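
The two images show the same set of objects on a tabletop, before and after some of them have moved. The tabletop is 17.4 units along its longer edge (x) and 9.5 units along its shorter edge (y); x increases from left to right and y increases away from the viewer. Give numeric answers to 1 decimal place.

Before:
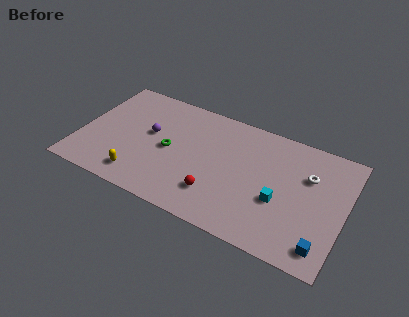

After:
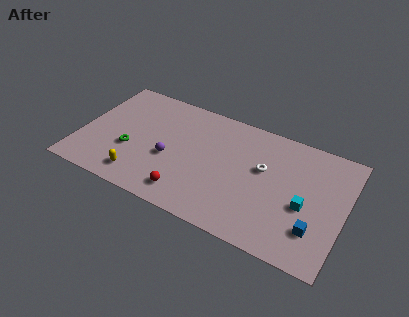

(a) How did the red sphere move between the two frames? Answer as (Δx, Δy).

(-1.8, -0.8)

The red sphere started near (9.3, 2.4) and ended near (7.5, 1.6).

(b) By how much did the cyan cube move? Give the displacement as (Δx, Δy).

(1.6, 0.3)

The cyan cube was at about (13.3, 3.7) and moved to about (14.9, 4.0).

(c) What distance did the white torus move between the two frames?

3.0

From (14.9, 6.4) to (12.0, 5.7), the white torus covered √(2.9² + 0.7²) ≈ 3.0 units.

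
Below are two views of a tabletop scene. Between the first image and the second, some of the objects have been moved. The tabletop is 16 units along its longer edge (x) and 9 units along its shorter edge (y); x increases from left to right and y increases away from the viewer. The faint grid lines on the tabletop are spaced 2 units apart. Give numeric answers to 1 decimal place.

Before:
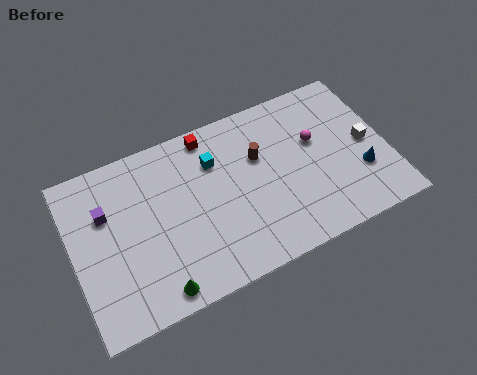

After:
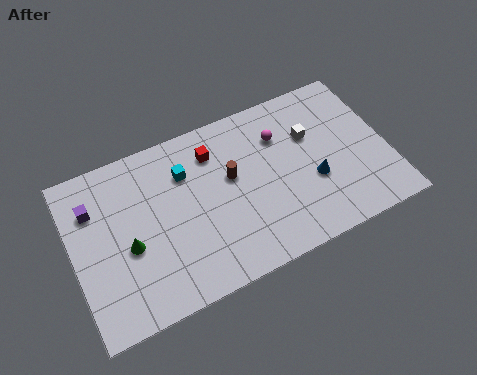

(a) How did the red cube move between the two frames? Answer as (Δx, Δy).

(0.1, -1.0)

From the two frames, the red cube sits at roughly (7.3, 8.0) before and (7.4, 7.0) after.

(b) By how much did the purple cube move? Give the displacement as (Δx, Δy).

(-0.6, 0.5)

From the two frames, the purple cube sits at roughly (1.8, 6.0) before and (1.2, 6.5) after.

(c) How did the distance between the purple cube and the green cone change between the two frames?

-2.3

The distance was about 5.4 in the first image and 3.1 in the second, so they moved 2.3 units closer together.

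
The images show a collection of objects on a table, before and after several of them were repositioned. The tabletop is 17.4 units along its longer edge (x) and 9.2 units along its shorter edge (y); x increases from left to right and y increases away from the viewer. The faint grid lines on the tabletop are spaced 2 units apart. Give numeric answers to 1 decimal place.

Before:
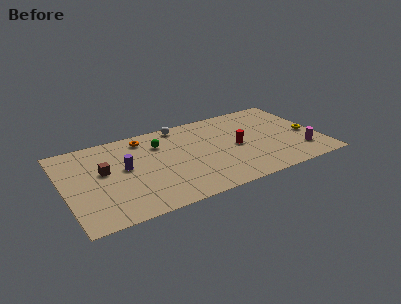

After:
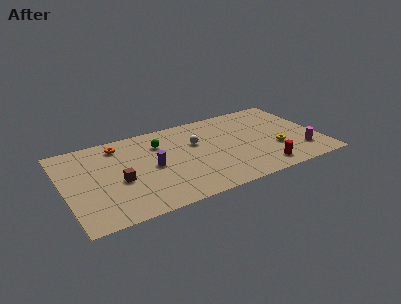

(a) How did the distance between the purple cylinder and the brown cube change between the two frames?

+1.0

The distance was about 1.4 in the first image and 2.4 in the second, so they moved 1.0 units further apart.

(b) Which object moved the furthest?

the red cylinder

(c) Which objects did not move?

the magenta cylinder and the green sphere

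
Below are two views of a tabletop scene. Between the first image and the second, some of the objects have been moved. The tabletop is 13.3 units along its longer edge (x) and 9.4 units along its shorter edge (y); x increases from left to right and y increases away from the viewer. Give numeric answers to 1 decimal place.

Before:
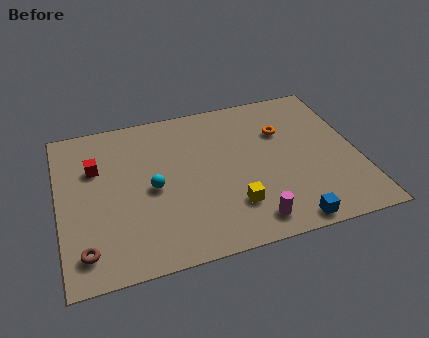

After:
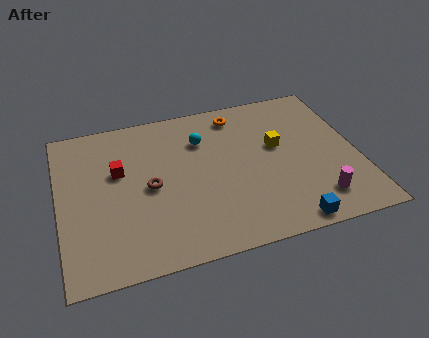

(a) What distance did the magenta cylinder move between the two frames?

3.0

From (8.2, 1.3) to (11.2, 1.8), the magenta cylinder covered √(3.0² + 0.5²) ≈ 3.0 units.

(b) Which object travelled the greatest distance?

the brown torus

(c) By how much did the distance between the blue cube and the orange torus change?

+1.8

Before: roughly 5.6 units apart; after: 7.4. That's 1.8 units further apart.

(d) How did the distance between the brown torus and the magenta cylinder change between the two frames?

+0.5

Before: roughly 7.2 units apart; after: 7.7. That's 0.5 units further apart.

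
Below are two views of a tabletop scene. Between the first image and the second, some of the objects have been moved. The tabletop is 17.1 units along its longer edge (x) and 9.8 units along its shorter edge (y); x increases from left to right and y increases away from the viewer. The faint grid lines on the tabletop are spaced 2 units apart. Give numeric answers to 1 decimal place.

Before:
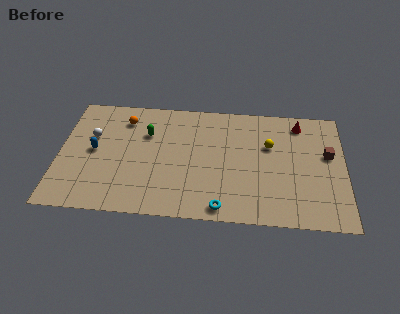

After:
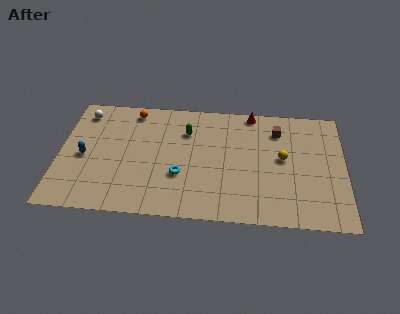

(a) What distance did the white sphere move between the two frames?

2.1

The white sphere was near (1.9, 6.2) before and (1.3, 8.2) after, so it travelled √(0.6² + 2.0²) ≈ 2.1 units.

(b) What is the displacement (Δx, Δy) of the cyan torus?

(-2.5, 2.4)

The cyan torus started near (9.8, 1.0) and ended near (7.3, 3.4).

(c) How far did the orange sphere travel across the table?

0.9

The orange sphere moved from about (3.8, 7.8) to (4.3, 8.6), a distance of √(0.5² + 0.8²) ≈ 0.9.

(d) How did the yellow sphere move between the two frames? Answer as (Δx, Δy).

(0.8, -1.0)

The yellow sphere was at about (12.6, 6.3) and moved to about (13.4, 5.3).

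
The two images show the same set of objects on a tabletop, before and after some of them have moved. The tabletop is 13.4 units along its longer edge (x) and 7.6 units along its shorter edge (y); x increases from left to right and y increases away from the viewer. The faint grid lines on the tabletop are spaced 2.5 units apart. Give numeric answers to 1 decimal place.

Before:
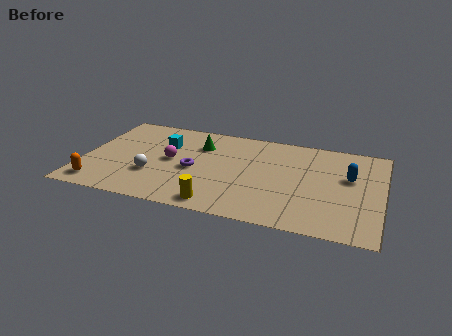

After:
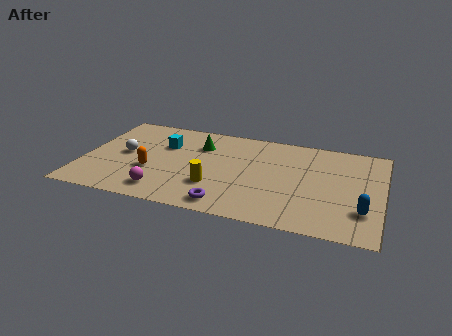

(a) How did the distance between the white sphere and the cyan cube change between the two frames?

-0.5

They were about 2.6 units apart before and 2.1 after — 0.5 units closer together.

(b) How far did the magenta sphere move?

2.6

The magenta sphere moved from about (3.9, 3.9) to (3.8, 1.3), a distance of √(0.1² + 2.6²) ≈ 2.6.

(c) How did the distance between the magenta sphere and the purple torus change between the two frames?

+1.7

The distance was about 1.2 in the first image and 2.9 in the second, so they moved 1.7 units further apart.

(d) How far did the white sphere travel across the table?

2.0

From (3.2, 2.5) to (1.8, 3.9), the white sphere covered √(1.4² + 1.4²) ≈ 2.0 units.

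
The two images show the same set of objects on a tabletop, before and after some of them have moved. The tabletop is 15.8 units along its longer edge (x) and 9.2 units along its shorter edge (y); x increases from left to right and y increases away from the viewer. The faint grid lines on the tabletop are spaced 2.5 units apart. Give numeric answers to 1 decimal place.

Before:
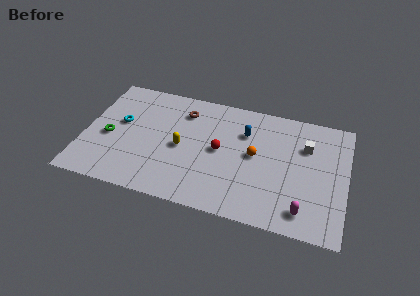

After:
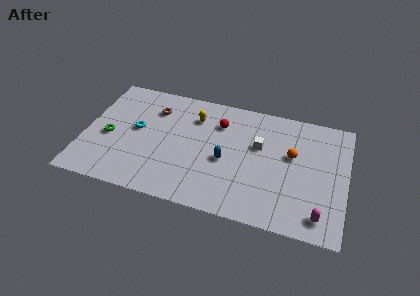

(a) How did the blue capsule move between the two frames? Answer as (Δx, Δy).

(-1.0, -2.5)

From the two frames, the blue capsule sits at roughly (9.6, 6.5) before and (8.6, 4.0) after.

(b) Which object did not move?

the green torus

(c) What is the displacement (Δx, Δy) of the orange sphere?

(2.2, 0.6)

The orange sphere was at about (10.3, 4.9) and moved to about (12.5, 5.5).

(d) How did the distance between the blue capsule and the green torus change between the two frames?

-1.4

They were about 8.5 units apart before and 7.1 after — 1.4 units closer together.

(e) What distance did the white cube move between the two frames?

2.9

The white cube was near (13.3, 6.4) before and (10.5, 5.7) after, so it travelled √(2.8² + 0.7²) ≈ 2.9 units.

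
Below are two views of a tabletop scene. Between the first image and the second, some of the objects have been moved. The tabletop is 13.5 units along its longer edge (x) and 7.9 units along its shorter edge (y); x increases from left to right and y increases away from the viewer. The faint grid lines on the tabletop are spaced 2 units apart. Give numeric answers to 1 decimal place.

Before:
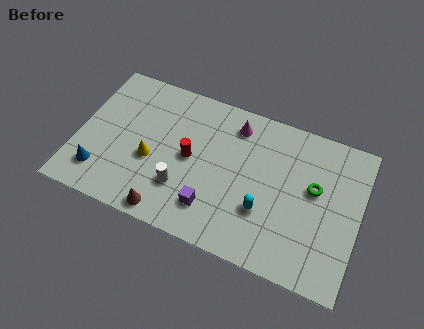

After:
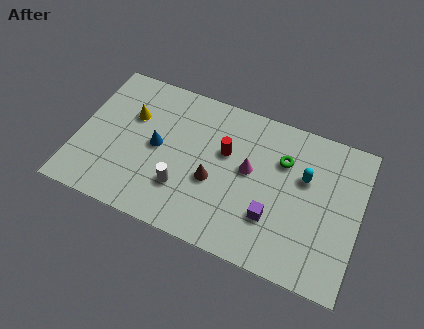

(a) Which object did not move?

the white cylinder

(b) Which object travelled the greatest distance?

the blue cone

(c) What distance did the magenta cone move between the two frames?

2.3

The magenta cone was near (7.3, 6.5) before and (8.2, 4.4) after, so it travelled √(0.9² + 2.1²) ≈ 2.3 units.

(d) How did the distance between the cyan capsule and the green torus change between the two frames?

-1.8

The distance was about 3.0 in the first image and 1.2 in the second, so they moved 1.8 units closer together.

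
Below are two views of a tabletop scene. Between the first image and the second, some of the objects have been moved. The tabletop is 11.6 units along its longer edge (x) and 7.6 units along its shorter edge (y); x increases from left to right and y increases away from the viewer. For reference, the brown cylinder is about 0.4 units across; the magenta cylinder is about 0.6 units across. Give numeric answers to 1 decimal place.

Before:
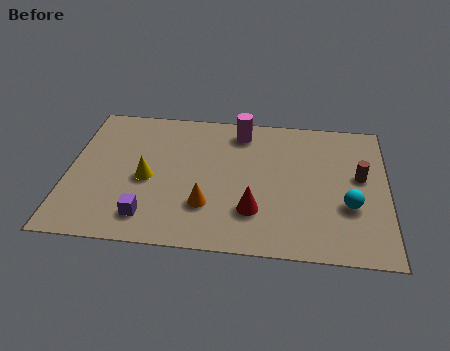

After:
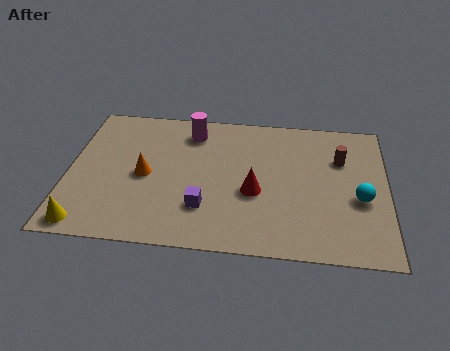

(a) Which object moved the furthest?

the yellow cone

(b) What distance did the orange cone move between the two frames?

2.7

The orange cone moved from about (5.1, 2.2) to (2.8, 3.6), a distance of √(2.3² + 1.4²) ≈ 2.7.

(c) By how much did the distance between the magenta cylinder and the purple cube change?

-1.8

Before: roughly 5.9 units apart; after: 4.1. That's 1.8 units closer together.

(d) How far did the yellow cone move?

3.3

The yellow cone was near (2.9, 3.4) before and (0.8, 0.8) after, so it travelled √(2.1² + 2.6²) ≈ 3.3 units.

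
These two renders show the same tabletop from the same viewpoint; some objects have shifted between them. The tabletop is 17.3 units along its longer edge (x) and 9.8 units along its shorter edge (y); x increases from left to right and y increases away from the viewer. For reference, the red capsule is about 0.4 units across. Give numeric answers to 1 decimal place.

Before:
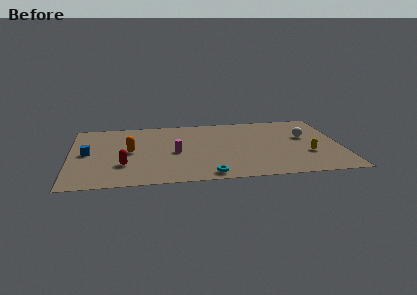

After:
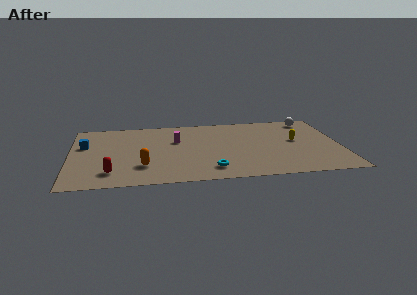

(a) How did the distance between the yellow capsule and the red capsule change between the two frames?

+0.7

They were about 11.7 units apart before and 12.4 after — 0.7 units further apart.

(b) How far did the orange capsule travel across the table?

2.4

The orange capsule moved from about (3.8, 5.0) to (4.6, 2.7), a distance of √(0.8² + 2.3²) ≈ 2.4.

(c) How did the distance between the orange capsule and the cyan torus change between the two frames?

-1.9

Before: roughly 6.3 units apart; after: 4.4. That's 1.9 units closer together.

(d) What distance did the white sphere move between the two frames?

2.6

From (15.1, 5.9) to (15.6, 8.5), the white sphere covered √(0.5² + 2.6²) ≈ 2.6 units.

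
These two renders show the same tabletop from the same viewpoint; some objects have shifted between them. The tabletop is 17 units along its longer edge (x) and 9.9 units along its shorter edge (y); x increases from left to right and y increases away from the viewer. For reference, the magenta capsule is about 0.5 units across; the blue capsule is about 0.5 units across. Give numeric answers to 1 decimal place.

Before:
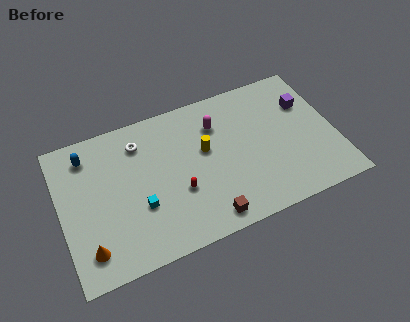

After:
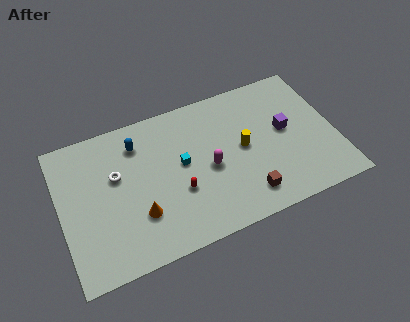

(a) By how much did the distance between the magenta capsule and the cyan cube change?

-4.6

They were about 6.4 units apart before and 1.8 after — 4.6 units closer together.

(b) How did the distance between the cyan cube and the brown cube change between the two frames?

+0.6

The distance was about 4.5 in the first image and 5.1 in the second, so they moved 0.6 units further apart.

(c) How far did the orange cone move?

3.4

The orange cone moved from about (1.4, 1.9) to (4.6, 3.0), a distance of √(3.2² + 1.1²) ≈ 3.4.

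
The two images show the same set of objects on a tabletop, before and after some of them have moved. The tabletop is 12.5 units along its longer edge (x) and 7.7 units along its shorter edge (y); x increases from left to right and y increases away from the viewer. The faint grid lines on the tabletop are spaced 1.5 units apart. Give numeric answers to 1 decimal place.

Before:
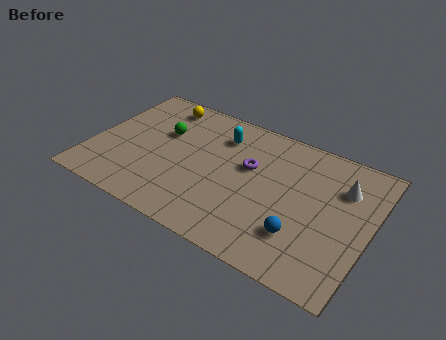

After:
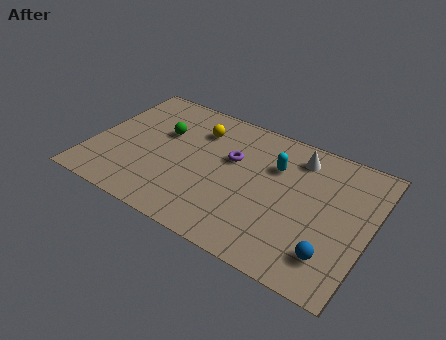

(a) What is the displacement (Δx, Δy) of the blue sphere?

(1.4, -0.4)

From the two frames, the blue sphere sits at roughly (9.7, 2.1) before and (11.1, 1.7) after.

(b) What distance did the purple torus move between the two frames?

0.8

The purple torus was near (7.0, 4.7) before and (6.2, 4.8) after, so it travelled √(0.8² + 0.1²) ≈ 0.8 units.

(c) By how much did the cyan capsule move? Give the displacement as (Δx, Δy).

(2.6, -0.6)

The cyan capsule was at about (5.5, 5.9) and moved to about (8.1, 5.3).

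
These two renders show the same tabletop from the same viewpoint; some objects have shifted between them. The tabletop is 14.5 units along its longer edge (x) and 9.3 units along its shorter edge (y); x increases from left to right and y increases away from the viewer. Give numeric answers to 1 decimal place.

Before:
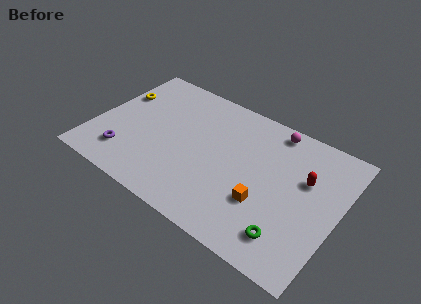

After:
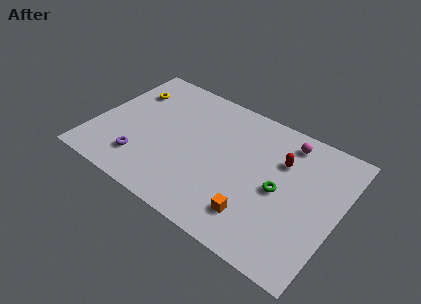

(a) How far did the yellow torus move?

0.8

From (0.9, 6.2) to (1.5, 6.8), the yellow torus covered √(0.6² + 0.6²) ≈ 0.8 units.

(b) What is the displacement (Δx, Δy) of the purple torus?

(1.0, 0.1)

The purple torus was at about (2.2, 2.0) and moved to about (3.2, 2.1).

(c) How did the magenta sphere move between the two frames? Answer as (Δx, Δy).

(0.9, -0.4)

The magenta sphere started near (10.1, 8.3) and ended near (11.0, 7.9).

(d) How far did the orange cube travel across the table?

1.1

The orange cube moved from about (10.4, 3.1) to (10.1, 2.0), a distance of √(0.3² + 1.1²) ≈ 1.1.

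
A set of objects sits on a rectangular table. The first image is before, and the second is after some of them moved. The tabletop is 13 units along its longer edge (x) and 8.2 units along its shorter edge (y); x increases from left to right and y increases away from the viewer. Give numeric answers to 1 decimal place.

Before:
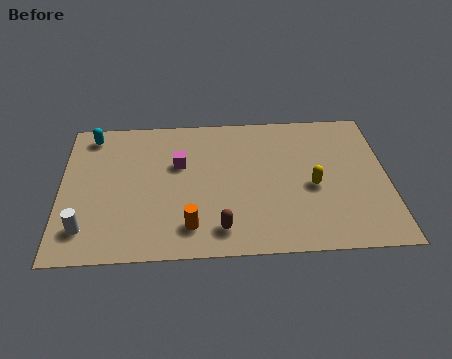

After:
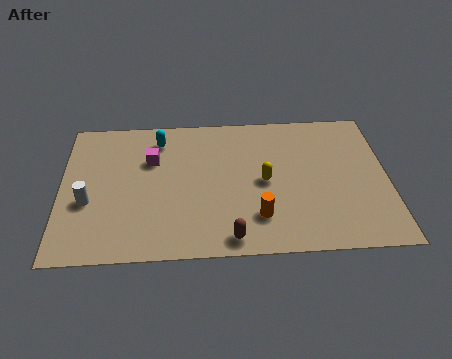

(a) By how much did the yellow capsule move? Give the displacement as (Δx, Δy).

(-1.9, 0.4)

The yellow capsule started near (10.0, 3.6) and ended near (8.1, 4.0).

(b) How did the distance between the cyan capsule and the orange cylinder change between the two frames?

-0.6

Before: roughly 6.7 units apart; after: 6.1. That's 0.6 units closer together.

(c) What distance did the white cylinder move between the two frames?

1.5

The white cylinder was near (1.0, 1.7) before and (1.1, 3.2) after, so it travelled √(0.1² + 1.5²) ≈ 1.5 units.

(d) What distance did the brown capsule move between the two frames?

0.6

The brown capsule was near (6.3, 1.4) before and (6.7, 0.9) after, so it travelled √(0.4² + 0.5²) ≈ 0.6 units.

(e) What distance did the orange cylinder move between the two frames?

2.7

From (5.1, 1.6) to (7.8, 2.0), the orange cylinder covered √(2.7² + 0.4²) ≈ 2.7 units.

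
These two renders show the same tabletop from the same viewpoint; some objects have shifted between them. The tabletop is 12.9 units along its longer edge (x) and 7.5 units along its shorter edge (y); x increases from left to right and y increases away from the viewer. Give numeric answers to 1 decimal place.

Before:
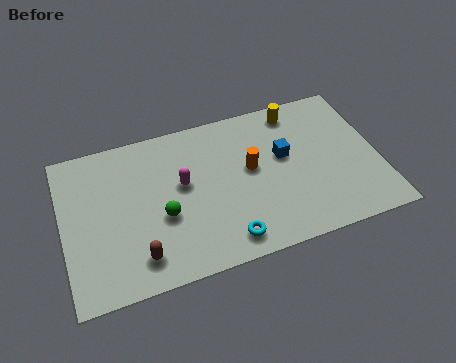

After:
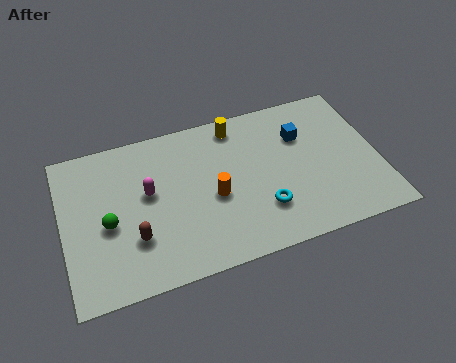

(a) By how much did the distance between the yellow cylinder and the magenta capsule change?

-1.0

Before: roughly 5.4 units apart; after: 4.4. That's 1.0 units closer together.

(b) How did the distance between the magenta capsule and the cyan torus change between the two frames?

+1.5

Before: roughly 3.5 units apart; after: 5.0. That's 1.5 units further apart.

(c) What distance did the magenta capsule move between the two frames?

1.4

From (4.9, 4.3) to (3.5, 4.3), the magenta capsule covered √(1.4² + 0.0²) ≈ 1.4 units.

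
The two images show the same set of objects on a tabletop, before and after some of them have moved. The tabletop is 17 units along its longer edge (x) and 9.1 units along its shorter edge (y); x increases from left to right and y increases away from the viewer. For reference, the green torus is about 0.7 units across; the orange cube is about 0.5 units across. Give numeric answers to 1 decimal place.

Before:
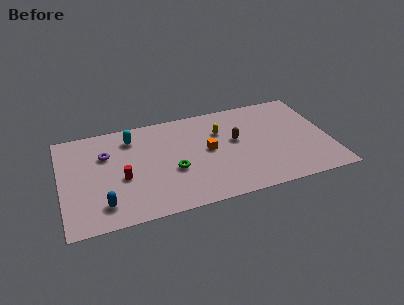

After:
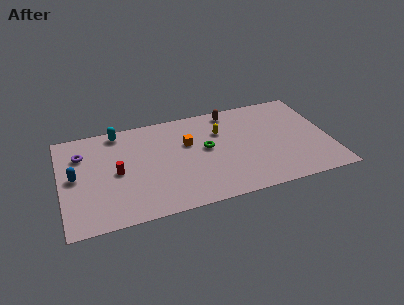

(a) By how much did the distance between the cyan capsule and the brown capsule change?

+0.4

The distance was about 6.8 in the first image and 7.2 in the second, so they moved 0.4 units further apart.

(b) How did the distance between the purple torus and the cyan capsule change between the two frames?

+0.8

The distance was about 2.0 in the first image and 2.8 in the second, so they moved 0.8 units further apart.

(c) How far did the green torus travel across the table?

2.6

The green torus moved from about (7.0, 3.6) to (9.2, 5.0), a distance of √(2.2² + 1.4²) ≈ 2.6.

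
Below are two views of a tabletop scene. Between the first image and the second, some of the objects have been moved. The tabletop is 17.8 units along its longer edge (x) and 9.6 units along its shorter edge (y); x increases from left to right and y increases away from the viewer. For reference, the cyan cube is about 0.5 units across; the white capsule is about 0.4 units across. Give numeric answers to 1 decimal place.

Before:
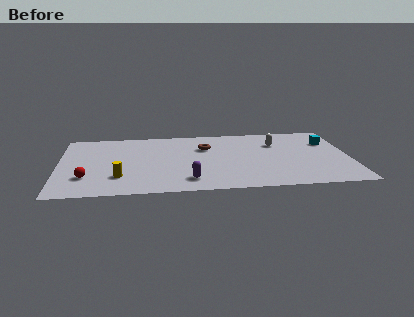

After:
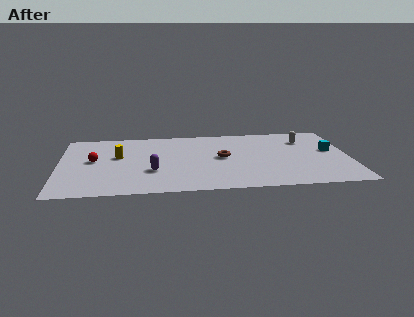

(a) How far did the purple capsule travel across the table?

2.7

The purple capsule was near (7.9, 1.8) before and (5.7, 3.3) after, so it travelled √(2.2² + 1.5²) ≈ 2.7 units.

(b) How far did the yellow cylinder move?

3.1

The yellow cylinder was near (3.7, 2.6) before and (3.6, 5.7) after, so it travelled √(0.1² + 3.1²) ≈ 3.1 units.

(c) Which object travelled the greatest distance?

the yellow cylinder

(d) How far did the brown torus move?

1.9

The brown torus moved from about (9.0, 6.6) to (10.0, 5.0), a distance of √(1.0² + 1.6²) ≈ 1.9.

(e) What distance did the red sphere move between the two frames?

2.5

The red sphere moved from about (1.7, 2.7) to (2.1, 5.2), a distance of √(0.4² + 2.5²) ≈ 2.5.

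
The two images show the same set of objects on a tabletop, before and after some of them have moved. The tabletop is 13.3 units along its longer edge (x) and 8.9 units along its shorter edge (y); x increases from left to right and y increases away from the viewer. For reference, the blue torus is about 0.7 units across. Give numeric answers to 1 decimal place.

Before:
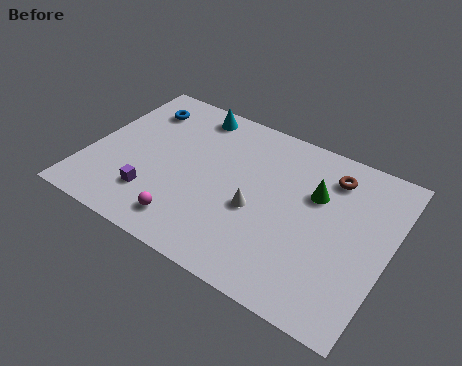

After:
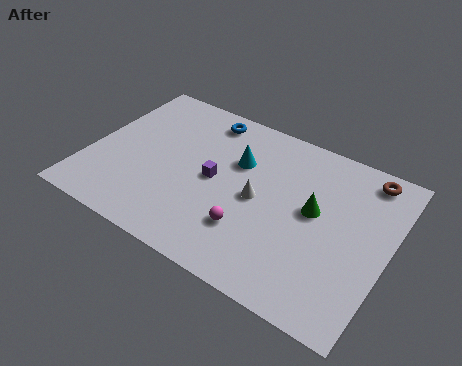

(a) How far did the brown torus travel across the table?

1.7

The brown torus moved from about (10.4, 7.1) to (11.9, 7.8), a distance of √(1.5² + 0.7²) ≈ 1.7.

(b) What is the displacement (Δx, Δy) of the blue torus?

(2.9, 0.7)

The blue torus was at about (1.7, 7.0) and moved to about (4.6, 7.7).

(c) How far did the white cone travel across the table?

0.6

From (7.6, 3.7) to (7.6, 4.3), the white cone covered √(0.0² + 0.6²) ≈ 0.6 units.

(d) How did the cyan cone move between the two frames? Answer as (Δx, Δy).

(2.4, -1.9)

The cyan cone was at about (4.0, 7.8) and moved to about (6.4, 5.9).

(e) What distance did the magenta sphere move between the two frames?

2.8

The magenta sphere moved from about (4.9, 1.5) to (7.5, 2.5), a distance of √(2.6² + 1.0²) ≈ 2.8.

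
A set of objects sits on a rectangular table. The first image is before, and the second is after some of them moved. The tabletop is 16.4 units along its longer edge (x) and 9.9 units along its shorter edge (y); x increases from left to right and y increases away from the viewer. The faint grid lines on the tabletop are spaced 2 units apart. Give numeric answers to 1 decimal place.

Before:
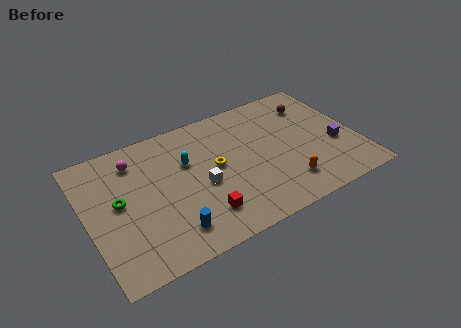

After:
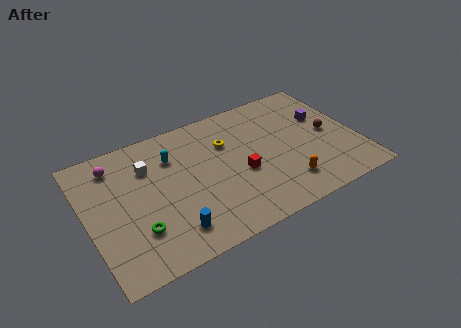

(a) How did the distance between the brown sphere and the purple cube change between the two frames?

-2.5

Before: roughly 3.9 units apart; after: 1.4. That's 2.5 units closer together.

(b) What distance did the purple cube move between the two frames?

2.5

From (15.0, 3.8) to (14.7, 6.3), the purple cube covered √(0.3² + 2.5²) ≈ 2.5 units.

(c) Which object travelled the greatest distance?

the white cube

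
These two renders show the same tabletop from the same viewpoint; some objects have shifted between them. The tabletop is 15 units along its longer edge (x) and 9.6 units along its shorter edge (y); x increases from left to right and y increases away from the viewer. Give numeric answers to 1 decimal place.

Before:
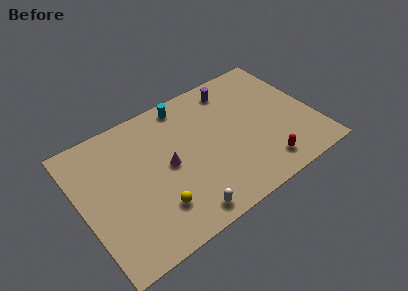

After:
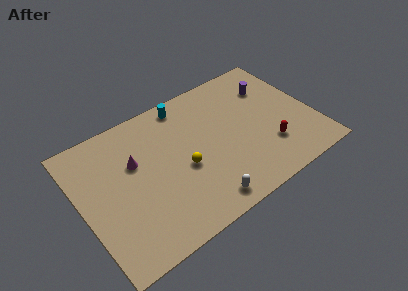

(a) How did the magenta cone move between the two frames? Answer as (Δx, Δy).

(-1.9, 1.3)

The magenta cone was at about (5.5, 4.8) and moved to about (3.6, 6.1).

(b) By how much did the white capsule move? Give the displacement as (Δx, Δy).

(1.3, 0.1)

The white capsule was at about (5.8, 1.1) and moved to about (7.1, 1.2).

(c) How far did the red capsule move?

1.3

From (11.2, 1.6) to (11.8, 2.7), the red capsule covered √(0.6² + 1.1²) ≈ 1.3 units.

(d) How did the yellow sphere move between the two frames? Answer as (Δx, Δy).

(2.1, 1.7)

From the two frames, the yellow sphere sits at roughly (4.3, 2.4) before and (6.4, 4.1) after.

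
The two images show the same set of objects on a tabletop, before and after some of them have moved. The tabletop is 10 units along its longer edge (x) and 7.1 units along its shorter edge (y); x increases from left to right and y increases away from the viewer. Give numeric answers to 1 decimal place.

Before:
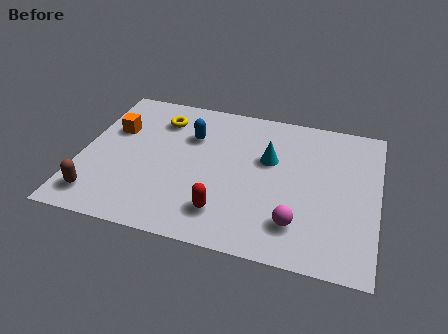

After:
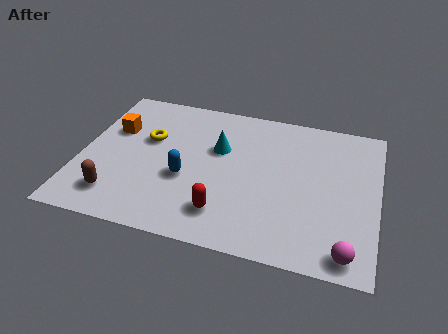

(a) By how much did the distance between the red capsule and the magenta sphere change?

+1.8

The distance was about 2.4 in the first image and 4.2 in the second, so they moved 1.8 units further apart.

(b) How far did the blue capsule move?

2.1

From (3.6, 4.9) to (3.6, 2.8), the blue capsule covered √(0.0² + 2.1²) ≈ 2.1 units.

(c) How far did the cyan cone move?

1.7

From (6.3, 4.4) to (4.6, 4.5), the cyan cone covered √(1.7² + 0.1²) ≈ 1.7 units.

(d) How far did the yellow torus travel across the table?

1.1

The yellow torus moved from about (2.5, 5.5) to (2.2, 4.4), a distance of √(0.3² + 1.1²) ≈ 1.1.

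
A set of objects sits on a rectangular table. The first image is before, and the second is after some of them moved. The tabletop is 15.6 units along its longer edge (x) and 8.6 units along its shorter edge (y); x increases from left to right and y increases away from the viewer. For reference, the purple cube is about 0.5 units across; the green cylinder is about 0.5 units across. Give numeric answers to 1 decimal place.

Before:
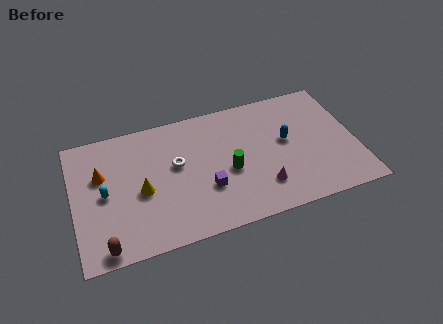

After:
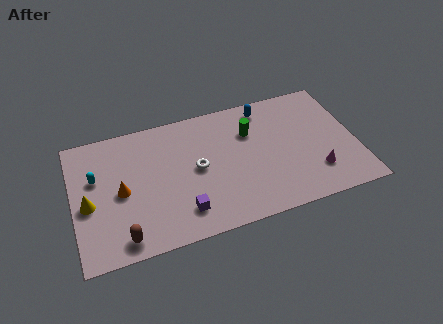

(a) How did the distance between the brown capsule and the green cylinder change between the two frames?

+1.3

Before: roughly 7.6 units apart; after: 8.9. That's 1.3 units further apart.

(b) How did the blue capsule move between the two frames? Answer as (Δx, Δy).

(-1.0, 2.6)

From the two frames, the blue capsule sits at roughly (11.8, 4.8) before and (10.8, 7.4) after.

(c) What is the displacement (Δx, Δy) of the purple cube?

(-1.4, -1.1)

The purple cube started near (7.2, 2.9) and ended near (5.8, 1.8).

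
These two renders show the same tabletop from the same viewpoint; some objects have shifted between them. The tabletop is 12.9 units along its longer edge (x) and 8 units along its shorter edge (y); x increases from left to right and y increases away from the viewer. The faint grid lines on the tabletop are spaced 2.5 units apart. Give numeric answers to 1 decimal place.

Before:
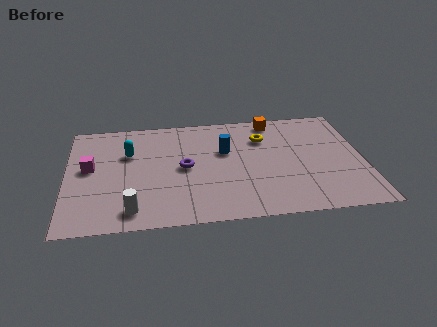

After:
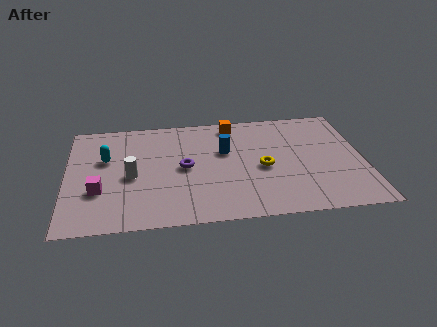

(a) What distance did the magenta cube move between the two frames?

1.7

From (1.0, 4.4) to (1.4, 2.7), the magenta cube covered √(0.4² + 1.7²) ≈ 1.7 units.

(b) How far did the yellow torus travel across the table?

2.2

The yellow torus moved from about (8.6, 5.8) to (8.5, 3.6), a distance of √(0.1² + 2.2²) ≈ 2.2.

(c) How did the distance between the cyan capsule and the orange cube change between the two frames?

-0.7

The distance was about 6.6 in the first image and 5.9 in the second, so they moved 0.7 units closer together.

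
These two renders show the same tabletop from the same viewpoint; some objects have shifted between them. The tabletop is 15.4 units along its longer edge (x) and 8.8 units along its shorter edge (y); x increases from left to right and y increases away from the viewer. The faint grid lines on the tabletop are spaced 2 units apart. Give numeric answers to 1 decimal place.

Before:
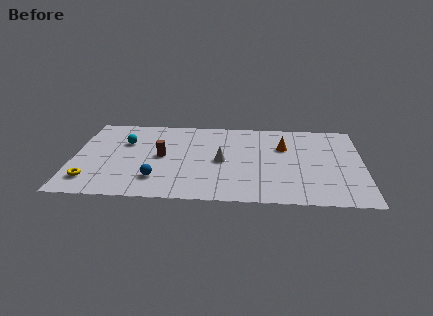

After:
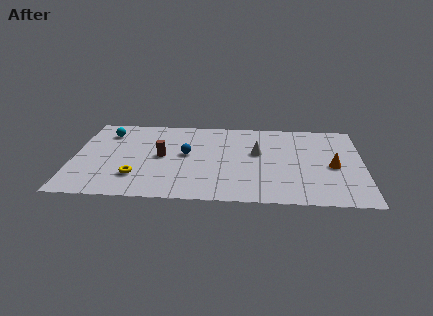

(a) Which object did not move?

the brown cylinder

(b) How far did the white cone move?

2.1

The white cone was near (7.9, 4.2) before and (9.8, 5.2) after, so it travelled √(1.9² + 1.0²) ≈ 2.1 units.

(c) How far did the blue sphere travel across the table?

3.1

The blue sphere was near (4.5, 2.1) before and (6.0, 4.8) after, so it travelled √(1.5² + 2.7²) ≈ 3.1 units.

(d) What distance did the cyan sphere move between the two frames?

1.4

The cyan sphere moved from about (2.7, 5.9) to (1.7, 6.9), a distance of √(1.0² + 1.0²) ≈ 1.4.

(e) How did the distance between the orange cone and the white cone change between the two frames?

+0.5

They were about 3.7 units apart before and 4.2 after — 0.5 units further apart.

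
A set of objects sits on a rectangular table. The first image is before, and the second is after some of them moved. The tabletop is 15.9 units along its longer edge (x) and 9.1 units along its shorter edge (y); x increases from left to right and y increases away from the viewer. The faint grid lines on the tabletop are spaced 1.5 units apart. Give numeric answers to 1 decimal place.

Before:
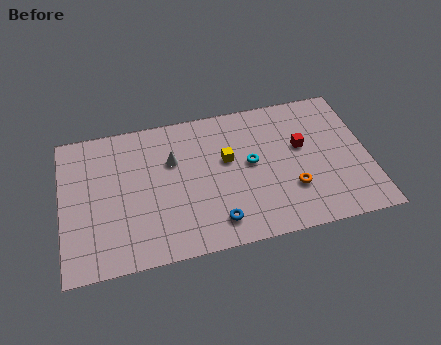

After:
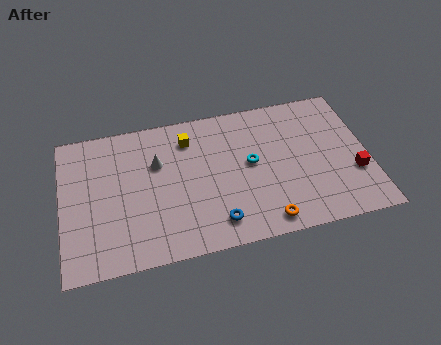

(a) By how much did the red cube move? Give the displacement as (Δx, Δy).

(2.6, -2.3)

The red cube was at about (12.5, 5.4) and moved to about (15.1, 3.1).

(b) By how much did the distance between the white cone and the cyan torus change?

+0.8

The distance was about 4.1 in the first image and 4.9 in the second, so they moved 0.8 units further apart.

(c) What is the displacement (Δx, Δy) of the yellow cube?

(-1.9, 1.8)

The yellow cube was at about (8.6, 5.4) and moved to about (6.7, 7.2).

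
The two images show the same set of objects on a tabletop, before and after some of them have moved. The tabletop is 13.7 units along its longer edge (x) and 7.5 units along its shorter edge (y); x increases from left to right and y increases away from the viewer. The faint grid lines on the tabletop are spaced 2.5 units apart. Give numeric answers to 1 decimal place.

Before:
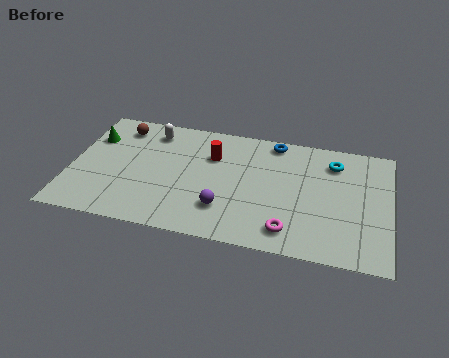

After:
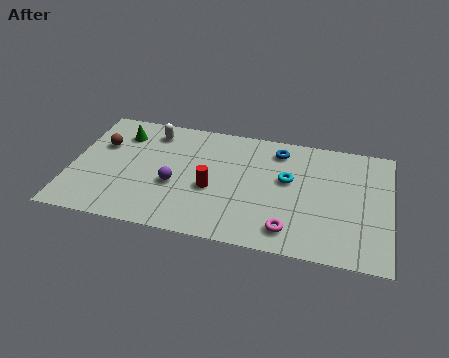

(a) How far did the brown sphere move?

1.5

The brown sphere moved from about (1.9, 6.2) to (1.2, 4.9), a distance of √(0.7² + 1.3²) ≈ 1.5.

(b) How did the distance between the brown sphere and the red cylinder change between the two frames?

+1.0

The distance was about 4.2 in the first image and 5.2 in the second, so they moved 1.0 units further apart.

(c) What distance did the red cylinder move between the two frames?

2.1

The red cylinder moved from about (6.0, 5.2) to (6.1, 3.1), a distance of √(0.1² + 2.1²) ≈ 2.1.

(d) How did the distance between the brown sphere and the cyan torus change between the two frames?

-1.2

The distance was about 9.3 in the first image and 8.1 in the second, so they moved 1.2 units closer together.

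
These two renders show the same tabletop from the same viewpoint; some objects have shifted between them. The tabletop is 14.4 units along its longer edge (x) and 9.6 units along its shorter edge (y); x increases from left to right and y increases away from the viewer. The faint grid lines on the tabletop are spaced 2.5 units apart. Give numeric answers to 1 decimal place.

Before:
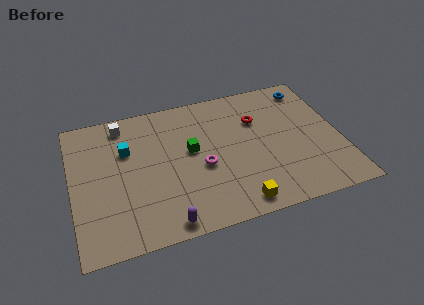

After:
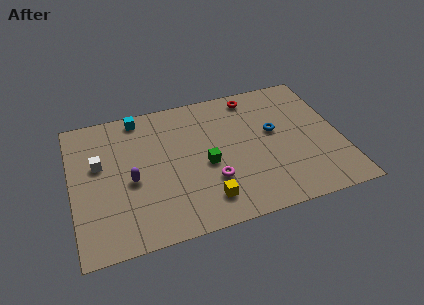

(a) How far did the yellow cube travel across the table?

1.7

The yellow cube moved from about (8.5, 1.1) to (6.9, 1.8), a distance of √(1.6² + 0.7²) ≈ 1.7.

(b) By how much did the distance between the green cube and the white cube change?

+1.3

Before: roughly 4.5 units apart; after: 5.8. That's 1.3 units further apart.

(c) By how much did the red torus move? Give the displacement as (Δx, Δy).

(-0.1, 1.8)

From the two frames, the red torus sits at roughly (10.1, 6.6) before and (10.0, 8.4) after.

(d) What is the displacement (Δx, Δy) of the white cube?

(-1.4, -2.5)

The white cube was at about (2.9, 8.3) and moved to about (1.5, 5.8).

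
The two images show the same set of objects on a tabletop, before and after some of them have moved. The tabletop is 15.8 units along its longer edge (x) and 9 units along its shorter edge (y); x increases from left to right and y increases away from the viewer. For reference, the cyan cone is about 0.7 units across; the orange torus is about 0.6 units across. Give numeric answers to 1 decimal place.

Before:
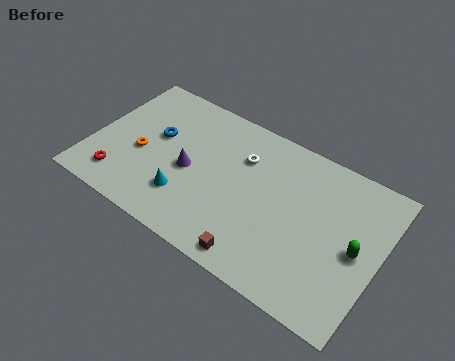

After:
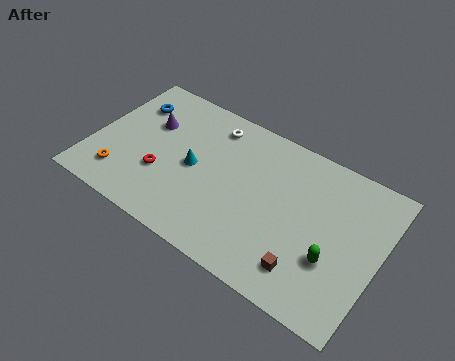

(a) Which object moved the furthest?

the purple cone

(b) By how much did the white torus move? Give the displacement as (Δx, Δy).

(-1.9, 1.1)

The white torus was at about (8.0, 6.4) and moved to about (6.1, 7.5).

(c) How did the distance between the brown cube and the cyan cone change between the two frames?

+2.8

The distance was about 4.4 in the first image and 7.2 in the second, so they moved 2.8 units further apart.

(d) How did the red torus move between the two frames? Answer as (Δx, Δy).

(2.1, 1.4)

The red torus was at about (1.9, 1.7) and moved to about (4.0, 3.1).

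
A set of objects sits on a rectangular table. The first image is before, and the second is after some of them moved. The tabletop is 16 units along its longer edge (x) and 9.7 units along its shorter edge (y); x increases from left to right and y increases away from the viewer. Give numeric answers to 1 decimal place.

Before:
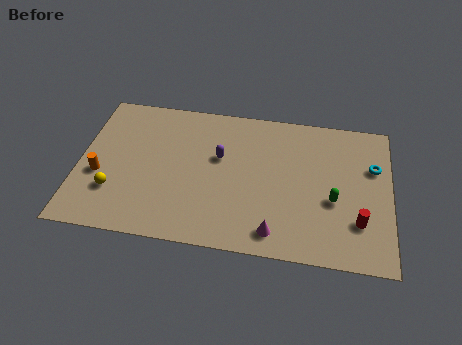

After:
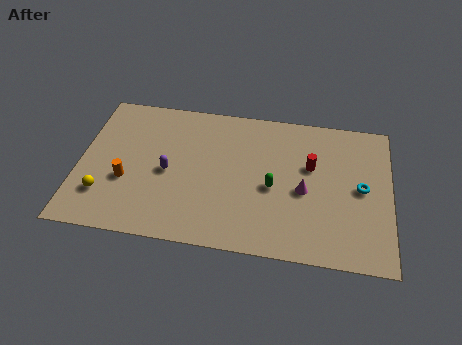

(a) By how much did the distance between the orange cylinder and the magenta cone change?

-0.3

They were about 9.4 units apart before and 9.1 after — 0.3 units closer together.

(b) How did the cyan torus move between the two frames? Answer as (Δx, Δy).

(-0.6, -1.5)

From the two frames, the cyan torus sits at roughly (15.1, 6.4) before and (14.5, 4.9) after.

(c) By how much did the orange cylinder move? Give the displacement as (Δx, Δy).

(1.4, -0.2)

The orange cylinder was at about (1.1, 3.8) and moved to about (2.5, 3.6).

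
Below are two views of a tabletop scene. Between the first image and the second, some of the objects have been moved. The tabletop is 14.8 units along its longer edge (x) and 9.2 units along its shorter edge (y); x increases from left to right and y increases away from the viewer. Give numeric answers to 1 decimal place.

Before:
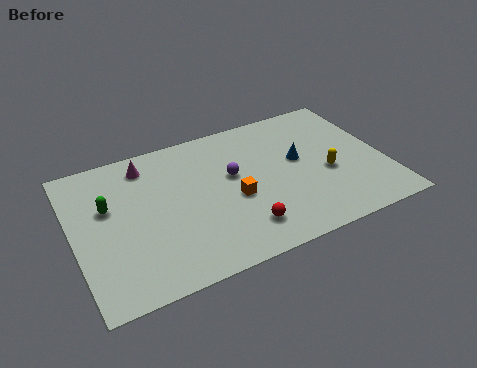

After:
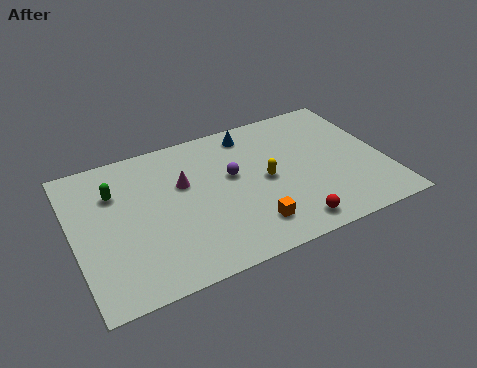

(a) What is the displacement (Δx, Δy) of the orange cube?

(0.5, -2.0)

The orange cube started near (7.5, 3.9) and ended near (8.0, 1.9).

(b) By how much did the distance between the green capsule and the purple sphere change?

-0.3

Before: roughly 5.9 units apart; after: 5.6. That's 0.3 units closer together.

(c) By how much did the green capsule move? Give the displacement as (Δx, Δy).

(0.4, 0.8)

From the two frames, the green capsule sits at roughly (1.7, 5.7) before and (2.1, 6.5) after.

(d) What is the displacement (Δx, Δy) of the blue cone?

(-2.0, 2.7)

The blue cone started near (10.8, 5.2) and ended near (8.8, 7.9).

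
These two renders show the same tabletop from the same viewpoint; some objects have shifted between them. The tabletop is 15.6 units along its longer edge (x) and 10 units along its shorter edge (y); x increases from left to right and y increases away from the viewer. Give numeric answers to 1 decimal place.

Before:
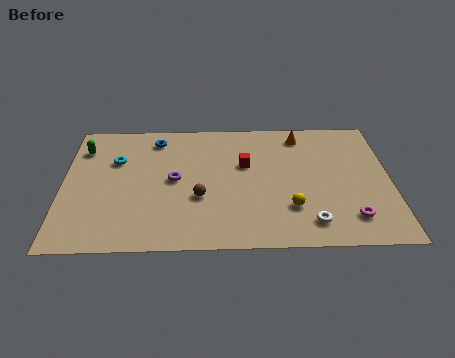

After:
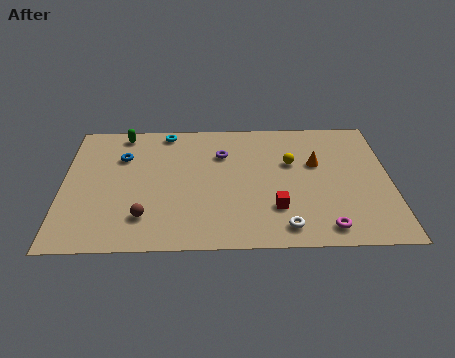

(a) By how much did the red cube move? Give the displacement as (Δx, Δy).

(1.4, -3.4)

From the two frames, the red cube sits at roughly (8.7, 6.2) before and (10.1, 2.8) after.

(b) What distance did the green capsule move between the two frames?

2.2

The green capsule moved from about (0.9, 7.7) to (2.8, 8.9), a distance of √(1.9² + 1.2²) ≈ 2.2.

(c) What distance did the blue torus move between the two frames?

2.1

The blue torus moved from about (4.4, 8.4) to (2.8, 7.0), a distance of √(1.6² + 1.4²) ≈ 2.1.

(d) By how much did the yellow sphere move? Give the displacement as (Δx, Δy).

(0.1, 3.5)

From the two frames, the yellow sphere sits at roughly (10.8, 2.8) before and (10.9, 6.3) after.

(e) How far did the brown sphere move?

3.0

From (6.5, 3.7) to (3.9, 2.3), the brown sphere covered √(2.6² + 1.4²) ≈ 3.0 units.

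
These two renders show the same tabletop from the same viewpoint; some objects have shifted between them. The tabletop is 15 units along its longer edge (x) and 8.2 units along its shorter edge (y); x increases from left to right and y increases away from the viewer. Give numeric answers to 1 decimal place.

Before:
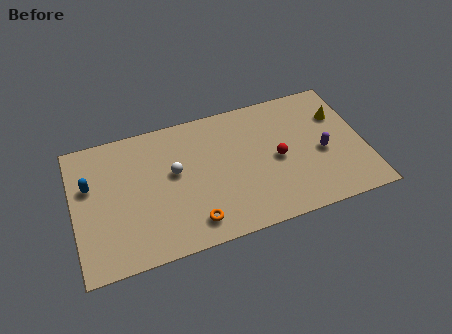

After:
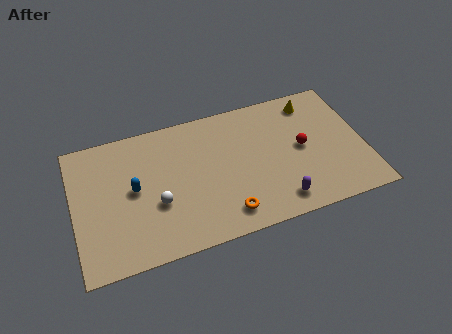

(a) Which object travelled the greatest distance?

the purple capsule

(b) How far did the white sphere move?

1.9

The white sphere moved from about (5.2, 4.7) to (4.2, 3.1), a distance of √(1.0² + 1.6²) ≈ 1.9.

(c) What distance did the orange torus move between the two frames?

1.7

The orange torus was near (5.9, 1.4) before and (7.6, 1.4) after, so it travelled √(1.7² + 0.0²) ≈ 1.7 units.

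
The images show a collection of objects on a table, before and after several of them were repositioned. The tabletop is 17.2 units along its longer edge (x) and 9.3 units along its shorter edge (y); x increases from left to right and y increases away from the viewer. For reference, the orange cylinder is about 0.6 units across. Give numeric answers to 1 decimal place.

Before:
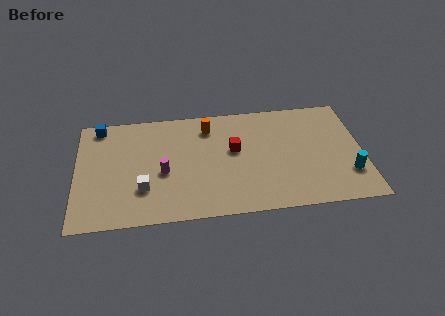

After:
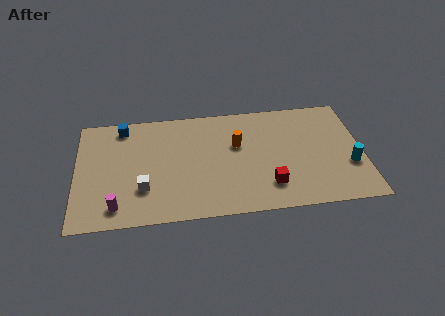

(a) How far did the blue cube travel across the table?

1.4

The blue cube was near (1.4, 8.3) before and (2.8, 8.1) after, so it travelled √(1.4² + 0.2²) ≈ 1.4 units.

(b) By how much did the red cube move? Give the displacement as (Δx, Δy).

(2.0, -3.2)

The red cube started near (9.5, 5.4) and ended near (11.5, 2.2).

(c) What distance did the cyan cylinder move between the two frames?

0.7

The cyan cylinder moved from about (16.3, 2.6) to (16.4, 3.3), a distance of √(0.1² + 0.7²) ≈ 0.7.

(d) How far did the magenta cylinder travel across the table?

3.8

From (5.2, 4.0) to (2.4, 1.5), the magenta cylinder covered √(2.8² + 2.5²) ≈ 3.8 units.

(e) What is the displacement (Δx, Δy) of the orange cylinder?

(1.7, -1.7)

The orange cylinder started near (8.0, 7.5) and ended near (9.7, 5.8).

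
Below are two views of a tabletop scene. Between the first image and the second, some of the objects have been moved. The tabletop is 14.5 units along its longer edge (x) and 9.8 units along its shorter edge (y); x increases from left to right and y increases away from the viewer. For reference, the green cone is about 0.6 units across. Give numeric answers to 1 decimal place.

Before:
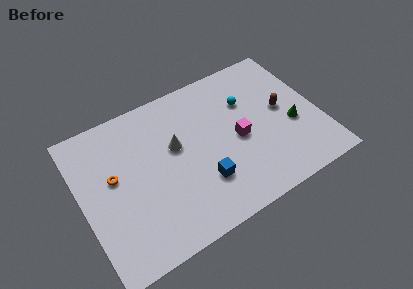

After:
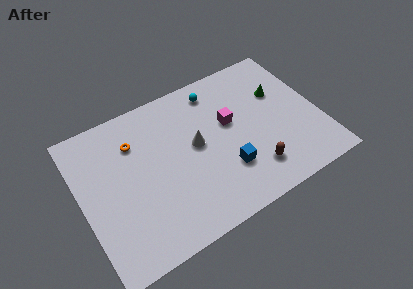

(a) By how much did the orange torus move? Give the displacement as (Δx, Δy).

(1.5, 1.6)

From the two frames, the orange torus sits at roughly (2.0, 5.6) before and (3.5, 7.2) after.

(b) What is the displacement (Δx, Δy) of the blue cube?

(1.5, 0.1)

The blue cube was at about (7.0, 2.8) and moved to about (8.5, 2.9).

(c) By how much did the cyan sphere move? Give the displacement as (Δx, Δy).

(-1.7, 1.6)

From the two frames, the cyan sphere sits at roughly (10.4, 6.7) before and (8.7, 8.3) after.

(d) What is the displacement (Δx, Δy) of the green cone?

(-0.4, 2.5)

The green cone started near (12.8, 3.9) and ended near (12.4, 6.4).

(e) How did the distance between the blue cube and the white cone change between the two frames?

-0.4

The distance was about 3.2 in the first image and 2.8 in the second, so they moved 0.4 units closer together.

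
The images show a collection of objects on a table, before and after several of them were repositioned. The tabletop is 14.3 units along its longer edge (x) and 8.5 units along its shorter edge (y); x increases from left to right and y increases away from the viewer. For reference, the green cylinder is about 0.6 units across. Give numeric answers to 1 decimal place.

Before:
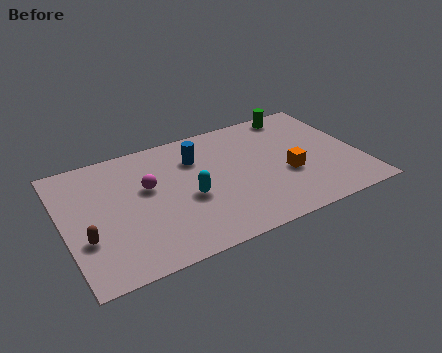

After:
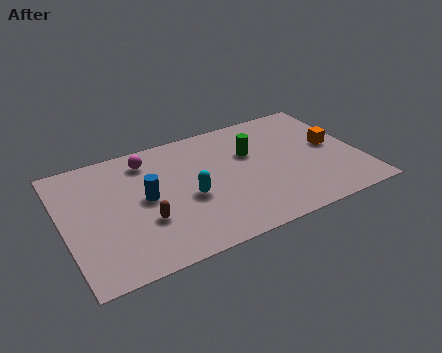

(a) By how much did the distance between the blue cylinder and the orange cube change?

+4.2

Before: roughly 5.0 units apart; after: 9.2. That's 4.2 units further apart.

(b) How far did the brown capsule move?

2.8

The brown capsule was near (0.9, 2.9) before and (3.7, 2.9) after, so it travelled √(2.8² + 0.0²) ≈ 2.8 units.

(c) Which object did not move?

the cyan capsule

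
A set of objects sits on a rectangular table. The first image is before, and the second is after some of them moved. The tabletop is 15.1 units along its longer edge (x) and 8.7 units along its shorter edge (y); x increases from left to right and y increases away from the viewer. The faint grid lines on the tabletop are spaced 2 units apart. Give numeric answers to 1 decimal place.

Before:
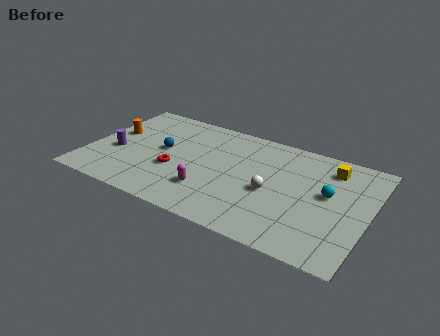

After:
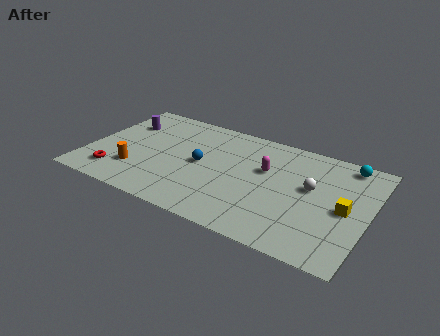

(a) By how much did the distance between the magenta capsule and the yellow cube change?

-3.0

The distance was about 7.6 in the first image and 4.6 in the second, so they moved 3.0 units closer together.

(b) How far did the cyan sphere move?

2.9

The cyan sphere moved from about (12.9, 4.9) to (13.6, 7.7), a distance of √(0.7² + 2.8²) ≈ 2.9.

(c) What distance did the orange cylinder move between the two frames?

3.2

The orange cylinder moved from about (1.1, 5.1) to (2.8, 2.4), a distance of √(1.7² + 2.7²) ≈ 3.2.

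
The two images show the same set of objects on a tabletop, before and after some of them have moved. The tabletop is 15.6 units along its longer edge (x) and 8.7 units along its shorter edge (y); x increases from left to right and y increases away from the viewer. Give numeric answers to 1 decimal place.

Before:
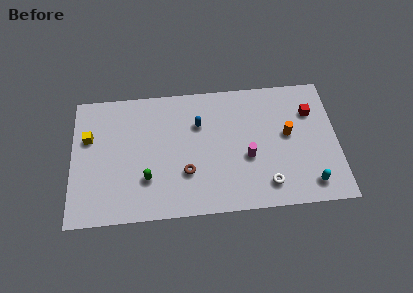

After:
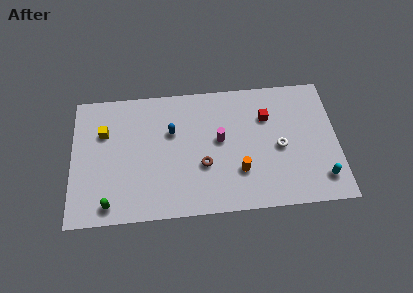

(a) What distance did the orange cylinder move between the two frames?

3.6

From (12.7, 4.8) to (9.8, 2.6), the orange cylinder covered √(2.9² + 2.2²) ≈ 3.6 units.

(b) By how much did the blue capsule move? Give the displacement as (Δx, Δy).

(-1.6, -0.4)

The blue capsule started near (7.5, 6.0) and ended near (5.9, 5.6).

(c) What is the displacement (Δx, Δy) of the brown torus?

(1.0, 0.4)

The brown torus started near (6.7, 2.8) and ended near (7.7, 3.2).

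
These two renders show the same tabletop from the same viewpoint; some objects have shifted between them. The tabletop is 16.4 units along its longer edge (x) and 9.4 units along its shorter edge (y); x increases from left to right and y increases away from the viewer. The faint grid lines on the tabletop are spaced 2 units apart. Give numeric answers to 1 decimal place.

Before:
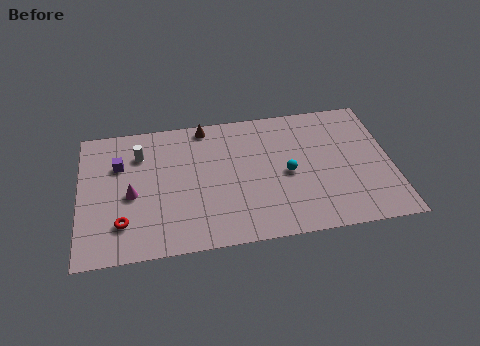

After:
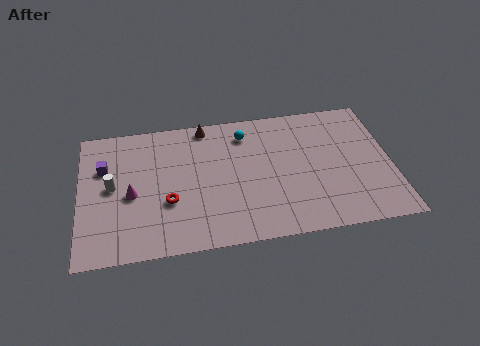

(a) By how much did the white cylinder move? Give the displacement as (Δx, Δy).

(-1.5, -2.1)

The white cylinder started near (3.2, 7.0) and ended near (1.7, 4.9).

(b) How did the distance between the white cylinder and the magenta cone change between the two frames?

-1.6

Before: roughly 2.8 units apart; after: 1.2. That's 1.6 units closer together.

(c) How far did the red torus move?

2.6

The red torus moved from about (2.2, 2.3) to (4.6, 3.4), a distance of √(2.4² + 1.1²) ≈ 2.6.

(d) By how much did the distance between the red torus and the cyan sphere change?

-3.0

They were about 8.9 units apart before and 5.9 after — 3.0 units closer together.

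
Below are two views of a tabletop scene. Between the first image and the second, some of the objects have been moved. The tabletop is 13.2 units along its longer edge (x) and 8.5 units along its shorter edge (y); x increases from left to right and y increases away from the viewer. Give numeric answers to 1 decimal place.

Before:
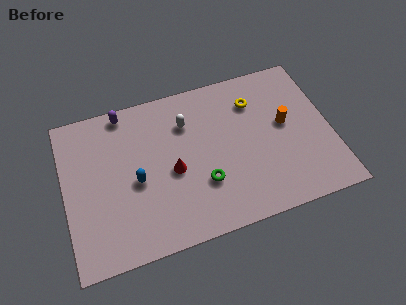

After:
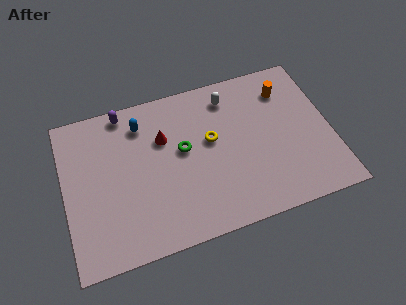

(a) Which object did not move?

the purple capsule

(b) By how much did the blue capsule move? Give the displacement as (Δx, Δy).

(0.5, 3.0)

From the two frames, the blue capsule sits at roughly (3.5, 3.8) before and (4.0, 6.8) after.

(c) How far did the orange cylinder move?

1.9

From (11.0, 4.7) to (11.2, 6.6), the orange cylinder covered √(0.2² + 1.9²) ≈ 1.9 units.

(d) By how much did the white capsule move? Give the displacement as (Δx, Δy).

(2.2, 0.8)

From the two frames, the white capsule sits at roughly (6.2, 6.2) before and (8.4, 7.0) after.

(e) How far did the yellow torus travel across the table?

2.7

The yellow torus moved from about (9.6, 6.4) to (7.3, 4.9), a distance of √(2.3² + 1.5²) ≈ 2.7.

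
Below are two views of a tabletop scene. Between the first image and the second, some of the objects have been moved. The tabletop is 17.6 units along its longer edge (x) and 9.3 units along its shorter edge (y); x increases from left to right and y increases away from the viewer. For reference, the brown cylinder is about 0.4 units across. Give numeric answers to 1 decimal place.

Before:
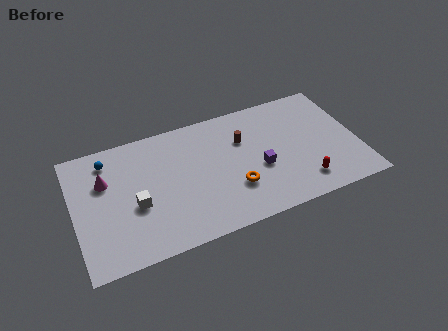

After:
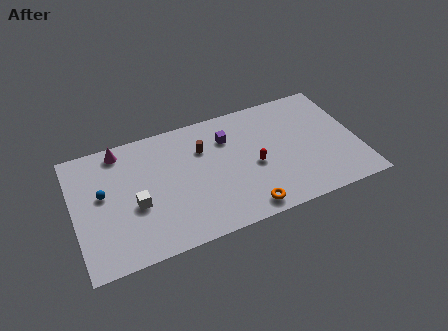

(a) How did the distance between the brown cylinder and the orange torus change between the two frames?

+2.3

The distance was about 3.5 in the first image and 5.8 in the second, so they moved 2.3 units further apart.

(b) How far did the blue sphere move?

2.5

From (2.3, 7.7) to (1.8, 5.3), the blue sphere covered √(0.5² + 2.4²) ≈ 2.5 units.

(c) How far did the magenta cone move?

2.3

The magenta cone moved from about (2.0, 6.2) to (3.1, 8.2), a distance of √(1.1² + 2.0²) ≈ 2.3.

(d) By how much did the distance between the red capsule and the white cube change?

-3.0

They were about 10.4 units apart before and 7.4 after — 3.0 units closer together.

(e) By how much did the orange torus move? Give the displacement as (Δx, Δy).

(0.5, -1.8)

The orange torus was at about (9.7, 2.9) and moved to about (10.2, 1.1).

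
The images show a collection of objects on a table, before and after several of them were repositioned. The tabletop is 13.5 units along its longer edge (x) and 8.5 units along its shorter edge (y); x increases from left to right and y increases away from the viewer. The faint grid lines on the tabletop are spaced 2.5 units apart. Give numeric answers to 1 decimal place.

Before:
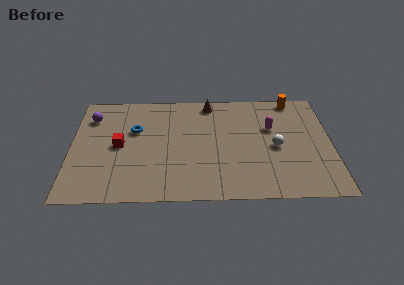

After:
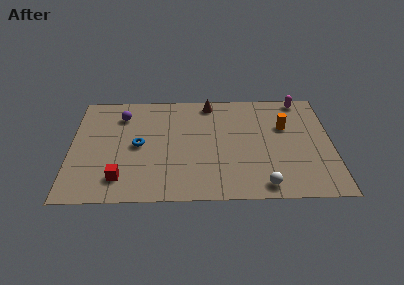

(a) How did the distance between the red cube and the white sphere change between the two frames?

-0.8

They were about 8.1 units apart before and 7.3 after — 0.8 units closer together.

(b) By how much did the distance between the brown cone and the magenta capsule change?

+1.0

They were about 3.8 units apart before and 4.8 after — 1.0 units further apart.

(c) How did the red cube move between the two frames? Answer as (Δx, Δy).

(0.1, -2.5)

From the two frames, the red cube sits at roughly (2.5, 4.2) before and (2.6, 1.7) after.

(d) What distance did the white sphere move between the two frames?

3.0

The white sphere was near (10.6, 3.9) before and (9.9, 1.0) after, so it travelled √(0.7² + 2.9²) ≈ 3.0 units.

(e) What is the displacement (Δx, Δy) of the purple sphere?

(1.6, 0.1)

The purple sphere started near (1.0, 6.5) and ended near (2.6, 6.6).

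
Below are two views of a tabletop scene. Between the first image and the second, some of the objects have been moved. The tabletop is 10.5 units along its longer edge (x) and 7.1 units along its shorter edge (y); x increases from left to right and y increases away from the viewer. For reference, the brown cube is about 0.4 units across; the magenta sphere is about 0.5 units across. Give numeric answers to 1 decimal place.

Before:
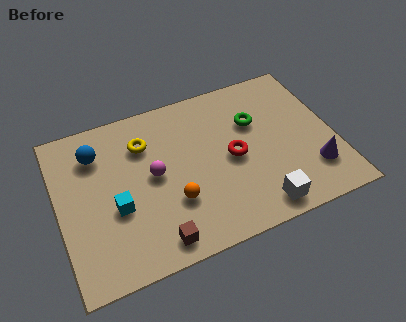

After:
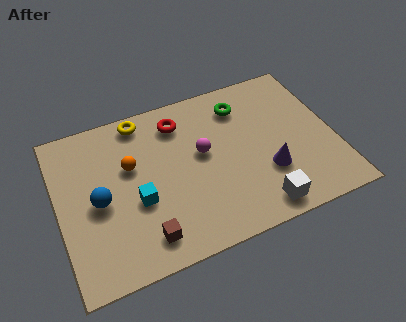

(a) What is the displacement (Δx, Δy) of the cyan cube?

(0.8, 0.0)

From the two frames, the cyan cube sits at roughly (2.1, 2.8) before and (2.9, 2.8) after.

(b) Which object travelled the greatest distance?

the red torus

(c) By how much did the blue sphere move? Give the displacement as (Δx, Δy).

(-0.1, -2.1)

From the two frames, the blue sphere sits at roughly (1.6, 5.4) before and (1.5, 3.3) after.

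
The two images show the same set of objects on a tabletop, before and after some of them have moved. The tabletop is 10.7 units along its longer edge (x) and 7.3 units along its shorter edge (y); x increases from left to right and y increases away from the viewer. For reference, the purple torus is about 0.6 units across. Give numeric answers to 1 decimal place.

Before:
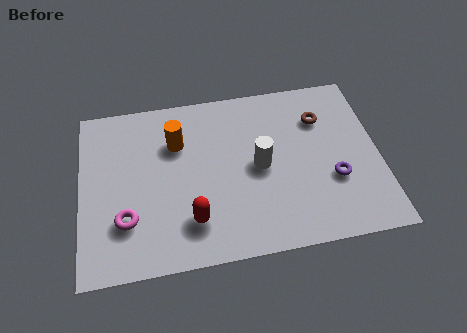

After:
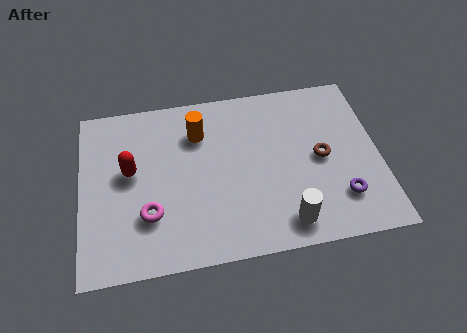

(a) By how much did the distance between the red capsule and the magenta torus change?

-0.3

The distance was about 2.3 in the first image and 2.0 in the second, so they moved 0.3 units closer together.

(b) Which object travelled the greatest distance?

the red capsule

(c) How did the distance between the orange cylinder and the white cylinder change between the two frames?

+1.9

Before: roughly 3.3 units apart; after: 5.2. That's 1.9 units further apart.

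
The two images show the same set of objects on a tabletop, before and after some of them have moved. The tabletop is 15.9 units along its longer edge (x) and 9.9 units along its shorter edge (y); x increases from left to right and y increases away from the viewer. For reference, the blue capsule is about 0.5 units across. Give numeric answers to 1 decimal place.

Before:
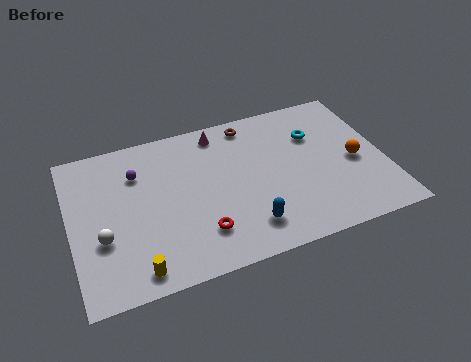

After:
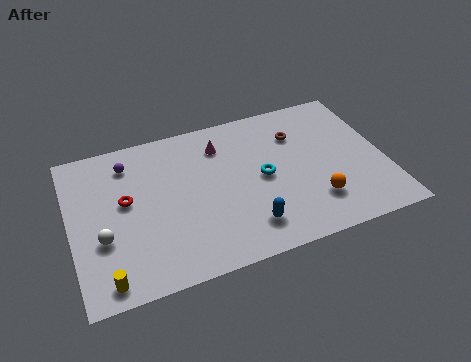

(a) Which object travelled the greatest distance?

the red torus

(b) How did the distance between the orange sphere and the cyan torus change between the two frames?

+0.4

They were about 3.0 units apart before and 3.4 after — 0.4 units further apart.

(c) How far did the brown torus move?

2.7

The brown torus was near (9.4, 8.7) before and (11.7, 7.2) after, so it travelled √(2.3² + 1.5²) ≈ 2.7 units.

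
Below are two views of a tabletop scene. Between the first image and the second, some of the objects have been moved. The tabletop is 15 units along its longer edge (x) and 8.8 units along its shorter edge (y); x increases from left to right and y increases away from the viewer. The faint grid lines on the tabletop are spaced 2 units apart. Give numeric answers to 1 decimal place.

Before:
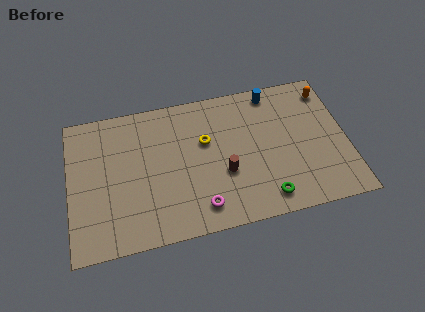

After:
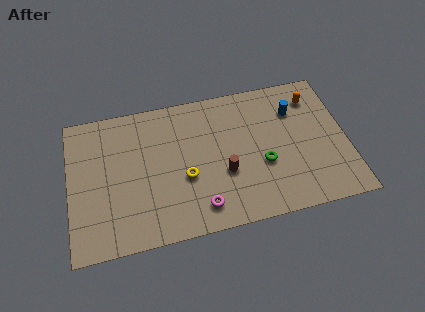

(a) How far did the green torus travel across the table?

2.1

The green torus was near (10.4, 1.3) before and (10.4, 3.4) after, so it travelled √(0.0² + 2.1²) ≈ 2.1 units.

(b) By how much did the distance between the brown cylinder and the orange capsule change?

-0.8

They were about 7.1 units apart before and 6.3 after — 0.8 units closer together.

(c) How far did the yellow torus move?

2.3

From (7.4, 5.5) to (6.2, 3.5), the yellow torus covered √(1.2² + 2.0²) ≈ 2.3 units.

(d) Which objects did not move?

the brown cylinder and the magenta torus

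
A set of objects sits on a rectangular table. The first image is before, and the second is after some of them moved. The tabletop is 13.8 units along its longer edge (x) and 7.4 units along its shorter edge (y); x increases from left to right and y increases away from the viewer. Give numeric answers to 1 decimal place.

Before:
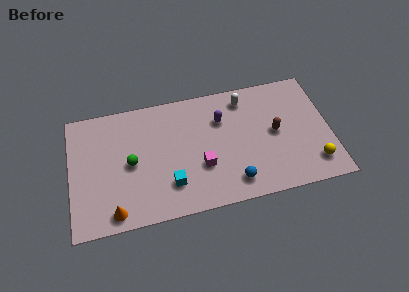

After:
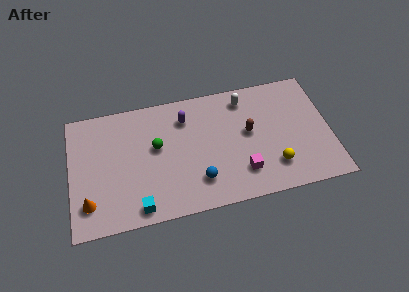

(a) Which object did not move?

the white capsule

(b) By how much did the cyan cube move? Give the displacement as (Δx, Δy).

(-1.7, -1.0)

The cyan cube started near (5.2, 1.9) and ended near (3.5, 0.9).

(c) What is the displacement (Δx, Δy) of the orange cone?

(-1.3, 0.8)

From the two frames, the orange cone sits at roughly (2.2, 0.9) before and (0.9, 1.7) after.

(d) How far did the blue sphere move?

1.9

From (8.5, 1.3) to (6.7, 1.8), the blue sphere covered √(1.8² + 0.5²) ≈ 1.9 units.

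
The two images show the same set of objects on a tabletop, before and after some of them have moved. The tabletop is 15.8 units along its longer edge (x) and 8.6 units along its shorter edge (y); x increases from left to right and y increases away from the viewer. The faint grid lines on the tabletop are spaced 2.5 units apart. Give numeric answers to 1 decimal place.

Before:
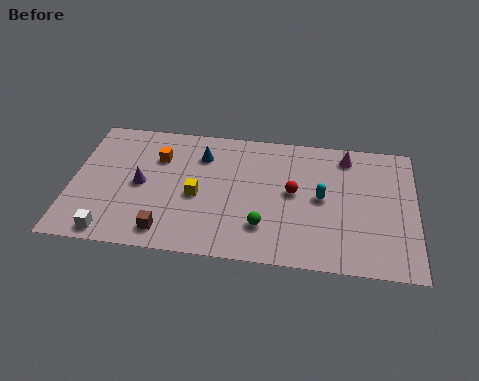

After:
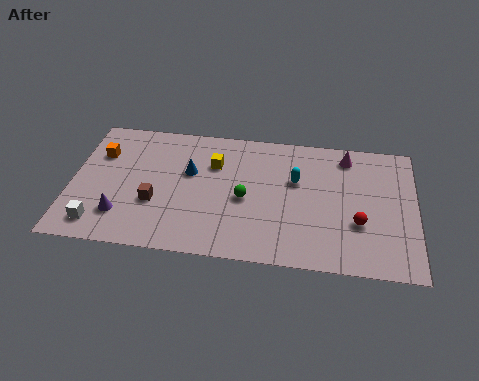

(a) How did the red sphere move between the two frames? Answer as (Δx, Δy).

(3.0, -1.6)

The red sphere started near (10.2, 4.6) and ended near (13.2, 3.0).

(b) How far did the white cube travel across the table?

0.8

The white cube was near (2.0, 0.9) before and (1.4, 1.4) after, so it travelled √(0.6² + 0.5²) ≈ 0.8 units.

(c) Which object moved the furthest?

the red sphere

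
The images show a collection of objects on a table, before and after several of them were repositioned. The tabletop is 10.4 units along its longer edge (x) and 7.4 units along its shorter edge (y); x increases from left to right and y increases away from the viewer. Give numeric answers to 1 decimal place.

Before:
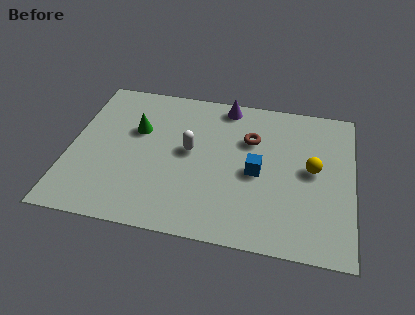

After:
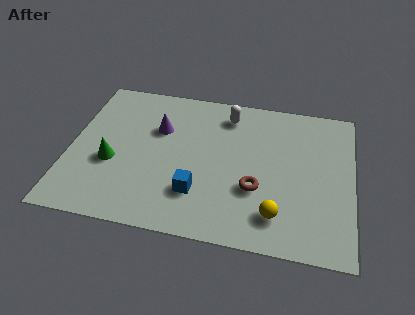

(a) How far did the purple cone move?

2.9

The purple cone was near (5.6, 6.6) before and (3.2, 4.9) after, so it travelled √(2.4² + 1.7²) ≈ 2.9 units.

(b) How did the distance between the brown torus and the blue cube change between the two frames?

+0.6

The distance was about 1.6 in the first image and 2.2 in the second, so they moved 0.6 units further apart.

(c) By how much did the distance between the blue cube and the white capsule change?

+1.6

They were about 2.6 units apart before and 4.2 after — 1.6 units further apart.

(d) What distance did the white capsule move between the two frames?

2.5

From (4.4, 4.0) to (5.7, 6.1), the white capsule covered √(1.3² + 2.1²) ≈ 2.5 units.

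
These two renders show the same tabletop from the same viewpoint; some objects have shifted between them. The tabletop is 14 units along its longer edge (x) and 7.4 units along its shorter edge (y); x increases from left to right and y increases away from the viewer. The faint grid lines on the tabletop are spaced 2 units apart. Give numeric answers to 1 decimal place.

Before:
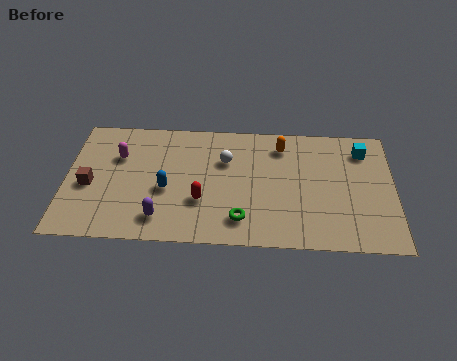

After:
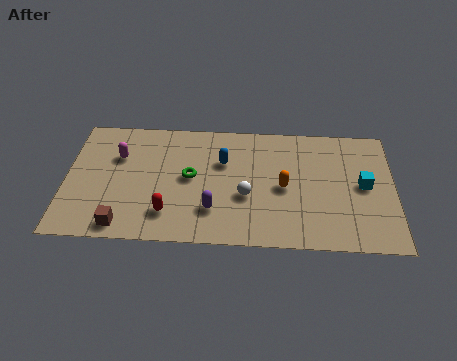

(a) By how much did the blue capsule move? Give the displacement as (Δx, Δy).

(2.4, 1.8)

The blue capsule was at about (4.3, 3.1) and moved to about (6.7, 4.9).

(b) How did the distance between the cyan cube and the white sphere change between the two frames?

-0.9

They were about 6.0 units apart before and 5.1 after — 0.9 units closer together.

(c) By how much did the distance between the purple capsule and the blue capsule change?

+1.2

The distance was about 1.7 in the first image and 2.9 in the second, so they moved 1.2 units further apart.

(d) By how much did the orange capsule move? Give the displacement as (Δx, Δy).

(0.1, -2.5)

The orange capsule started near (9.2, 6.0) and ended near (9.3, 3.5).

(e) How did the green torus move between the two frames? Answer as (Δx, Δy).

(-2.2, 2.4)

The green torus started near (7.5, 1.5) and ended near (5.3, 3.9).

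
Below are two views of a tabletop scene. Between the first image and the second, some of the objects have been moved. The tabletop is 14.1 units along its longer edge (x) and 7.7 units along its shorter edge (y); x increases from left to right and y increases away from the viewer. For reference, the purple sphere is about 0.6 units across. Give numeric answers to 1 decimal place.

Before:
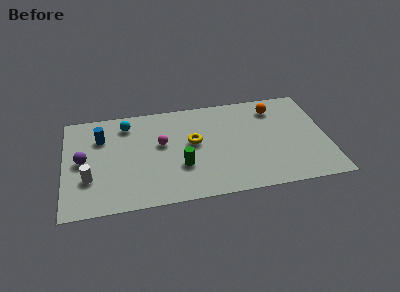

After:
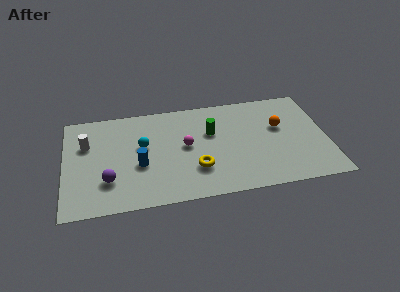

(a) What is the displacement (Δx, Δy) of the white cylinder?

(-0.1, 2.6)

The white cylinder was at about (1.3, 2.5) and moved to about (1.2, 5.1).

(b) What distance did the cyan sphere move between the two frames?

2.0

The cyan sphere moved from about (3.4, 6.3) to (4.2, 4.5), a distance of √(0.8² + 1.8²) ≈ 2.0.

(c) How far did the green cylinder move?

2.9

From (6.2, 2.6) to (7.9, 4.9), the green cylinder covered √(1.7² + 2.3²) ≈ 2.9 units.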